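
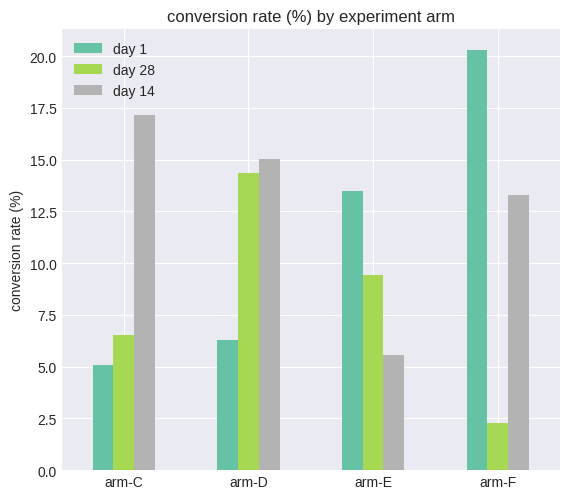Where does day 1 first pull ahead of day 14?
arm-E

arm-D: day 1 ≈ 6 vs day 14 ≈ 16 (not yet); arm-E: day 1 ≈ 14 vs day 14 ≈ 6 (first crossover).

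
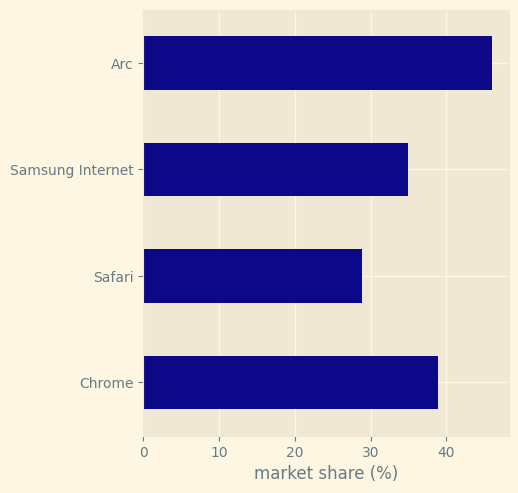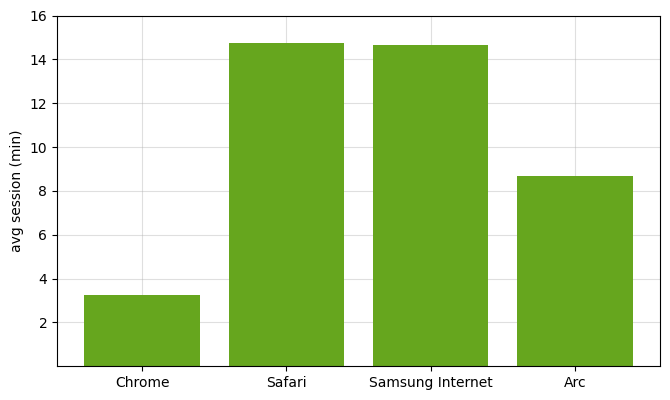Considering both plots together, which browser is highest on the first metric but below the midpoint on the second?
Chart 2 median avg session (min) ≈ 12; below-median browsers: Chrome, Arc. Among those, Arc has the highest market share (%) (≈ 45).

Arc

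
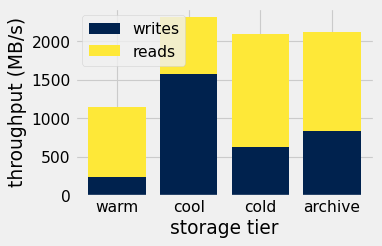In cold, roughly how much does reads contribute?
≈ 1400

reads top ≈ 2000, bottom ≈ 600; segment ≈ 1400.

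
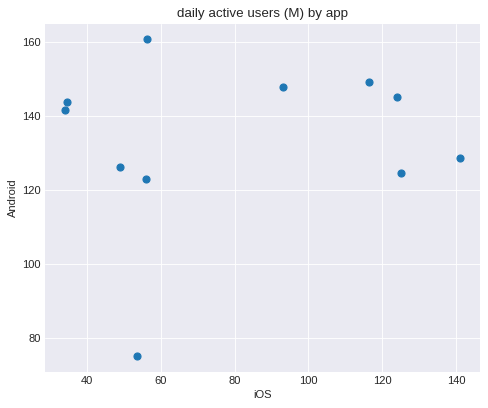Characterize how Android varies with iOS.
Points are roughly uncorrelated; weak (|r| ≈ 0.1).

no clear correlation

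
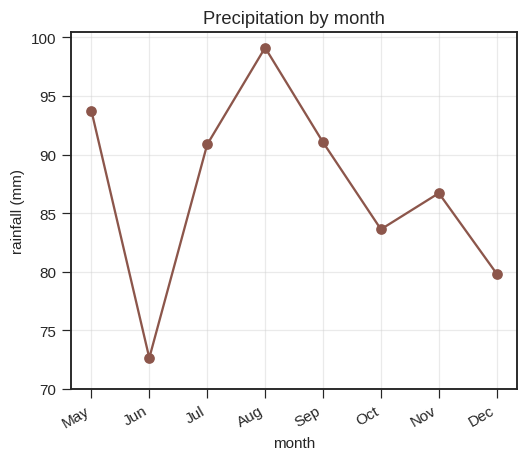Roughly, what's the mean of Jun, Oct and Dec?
≈ 80

(75 + 85 + 80) / 3 ≈ 80.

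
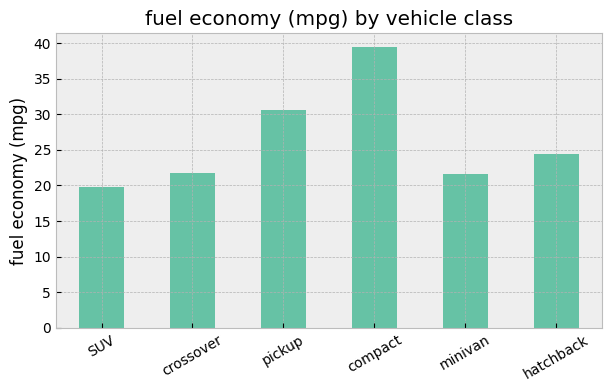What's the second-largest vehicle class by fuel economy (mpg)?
pickup

Top 3: compact ≈ 40, pickup ≈ 30, hatchback ≈ 25.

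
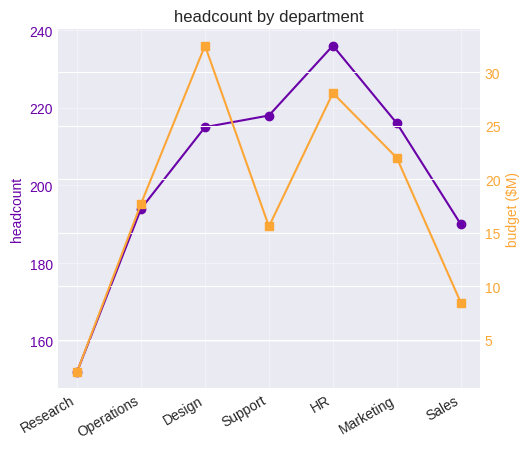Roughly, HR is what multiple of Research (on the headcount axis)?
HR ≈ 240, Research ≈ 150; 240/150 ≈ 1.6.

≈ 1.6×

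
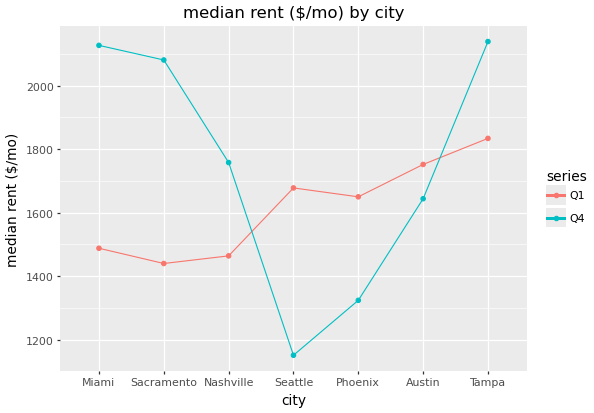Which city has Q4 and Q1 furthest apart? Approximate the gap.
Sacramento: Q4 ≈ 2100, Q1 ≈ 1400 → gap ≈ 700. Next-largest (Miami) is only ≈ 600.

Sacramento, ≈ 700 $/mo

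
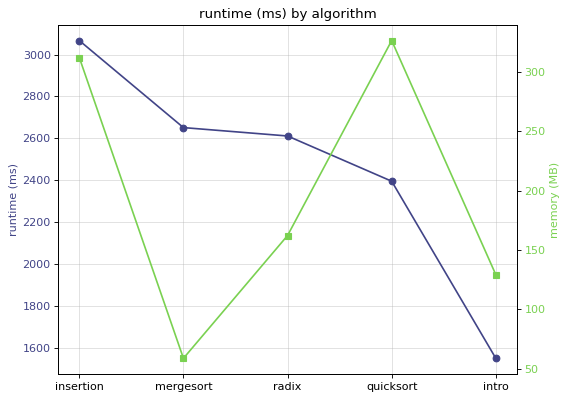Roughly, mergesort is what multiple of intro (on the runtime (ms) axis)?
mergesort ≈ 2600, intro ≈ 1600; 2600/1600 ≈ 1.62.

≈ 1.62×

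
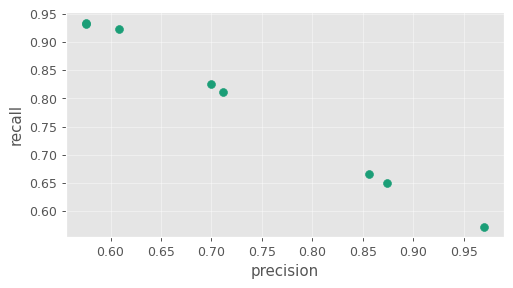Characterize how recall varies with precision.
Points are negatively correlated; strong (|r| ≈ 1.0).

negative, strong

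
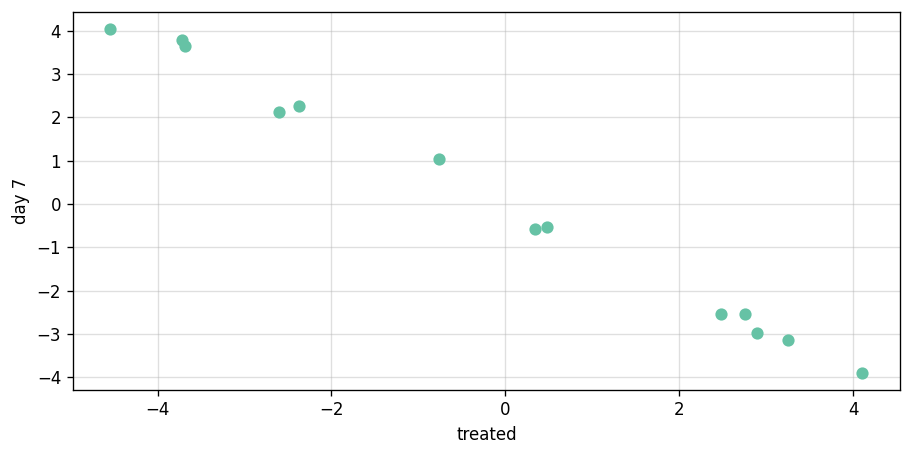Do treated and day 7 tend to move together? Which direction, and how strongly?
negative, strong

Points are negatively correlated; strong (|r| ≈ 1.0).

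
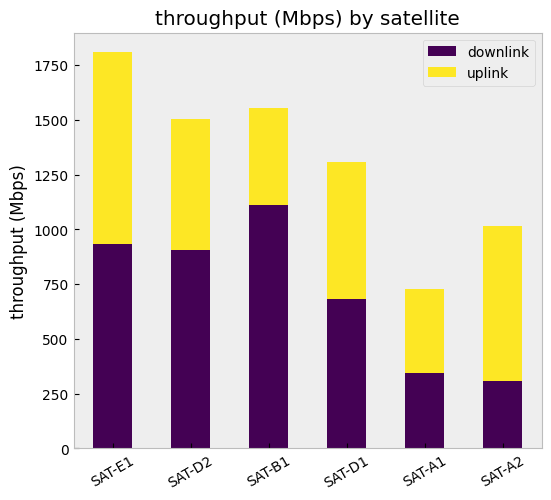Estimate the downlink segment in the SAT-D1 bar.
downlink top ≈ 600, bottom ≈ 0; segment ≈ 600.

≈ 600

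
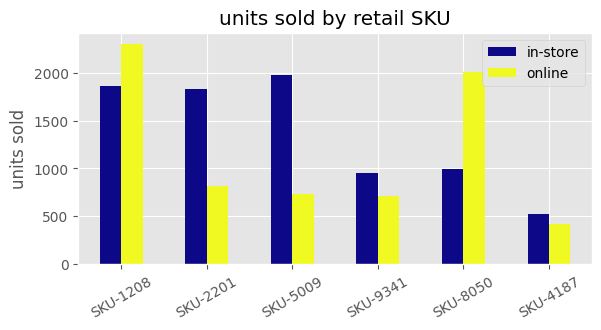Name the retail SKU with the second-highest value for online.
SKU-8050

Top 3 for online: SKU-1208 ≈ 2400, SKU-8050 ≈ 2000, SKU-2201 ≈ 800.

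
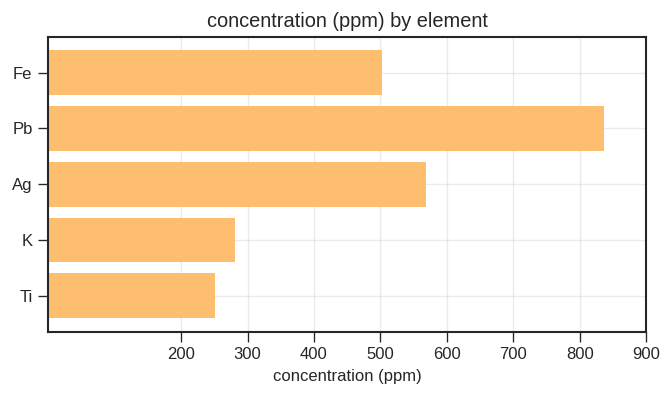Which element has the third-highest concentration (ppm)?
Fe

Top 4: Pb ≈ 800, Ag ≈ 600, Fe ≈ 500, K ≈ 300.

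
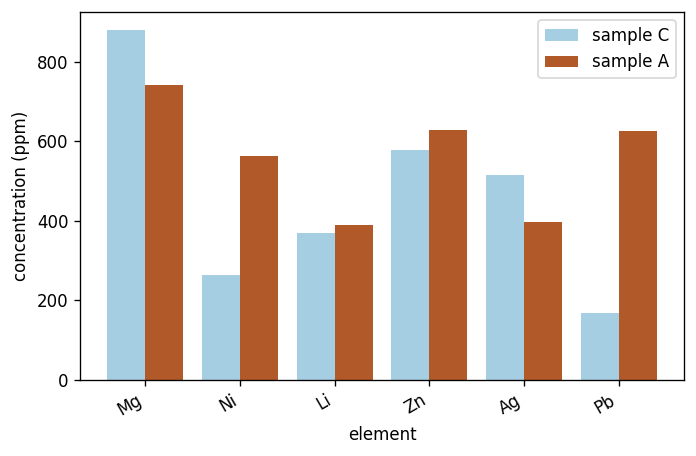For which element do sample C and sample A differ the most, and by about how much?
Pb, ≈ 400 ppm

Pb: sample C ≈ 200, sample A ≈ 600 → gap ≈ 400. Next-largest (Ni) is only ≈ 300.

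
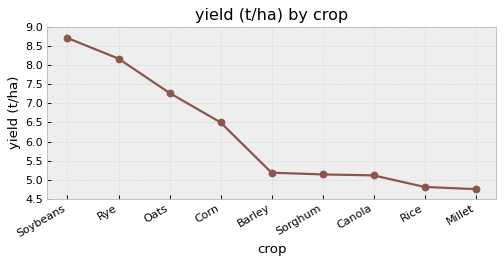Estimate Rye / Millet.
Rye ≈ 8.0, Millet ≈ 5.0; 8.0/5.0 ≈ 1.6.

≈ 1.6×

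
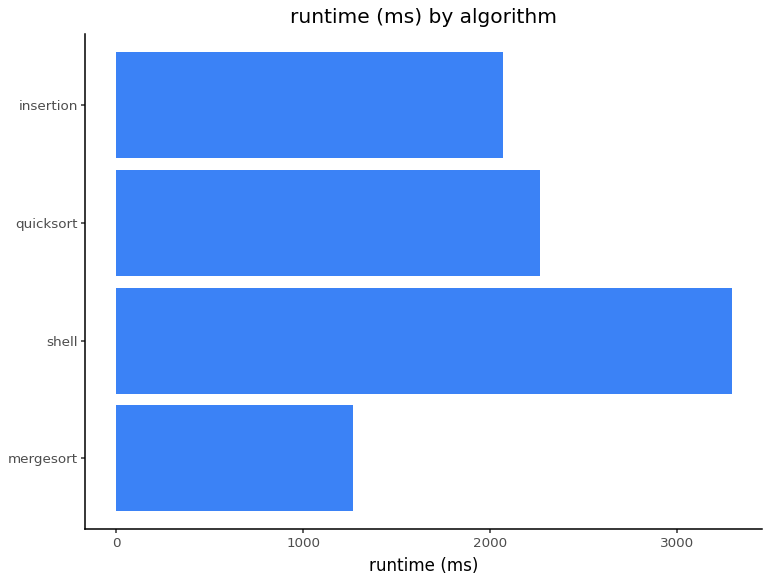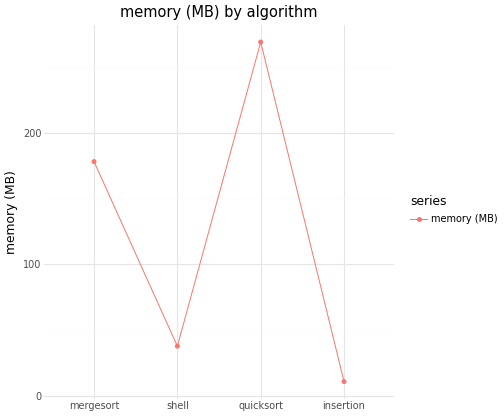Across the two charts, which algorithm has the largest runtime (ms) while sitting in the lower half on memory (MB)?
shell

Chart 2 median memory (MB) ≈ 100; below-median algorithms: shell, insertion. Among those, shell has the highest runtime (ms) (≈ 3500).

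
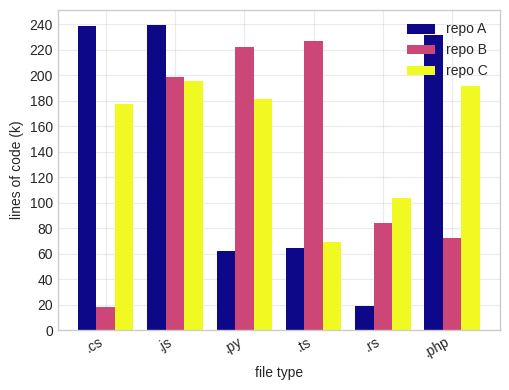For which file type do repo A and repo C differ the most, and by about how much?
.py, ≈ 120 k

.py: repo A ≈ 60, repo C ≈ 180 → gap ≈ 120. Next-largest (.rs) is only ≈ 80.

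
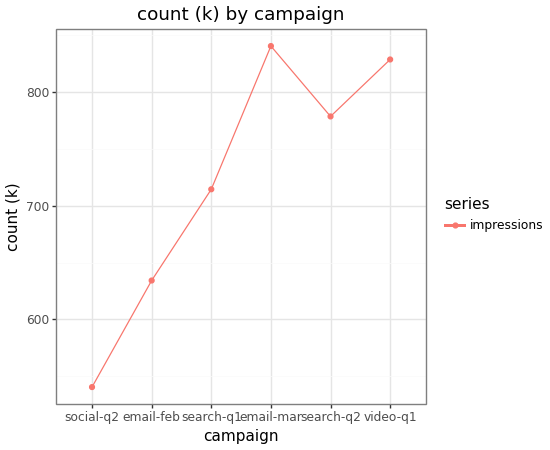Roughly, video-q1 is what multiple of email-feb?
video-q1 ≈ 850, email-feb ≈ 650; 850/650 ≈ 1.31.

≈ 1.31×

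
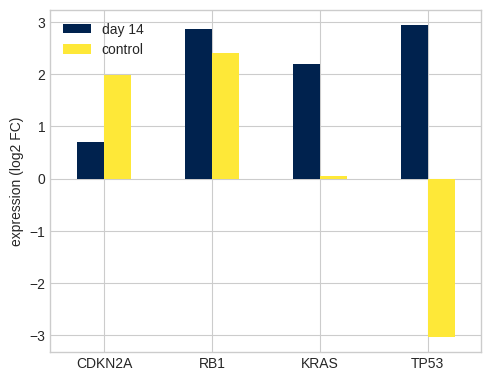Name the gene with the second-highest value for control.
Top 3 for control: RB1 ≈ 2.5, CDKN2A ≈ 2.0, KRAS ≈ 0.0.

CDKN2A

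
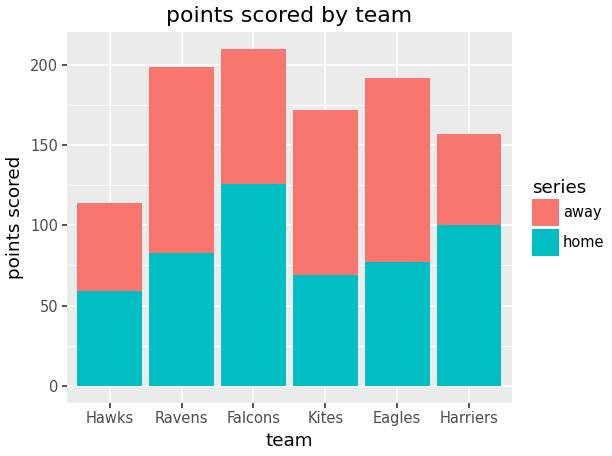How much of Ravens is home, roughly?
home top ≈ 80, bottom ≈ 0; segment ≈ 80.

≈ 80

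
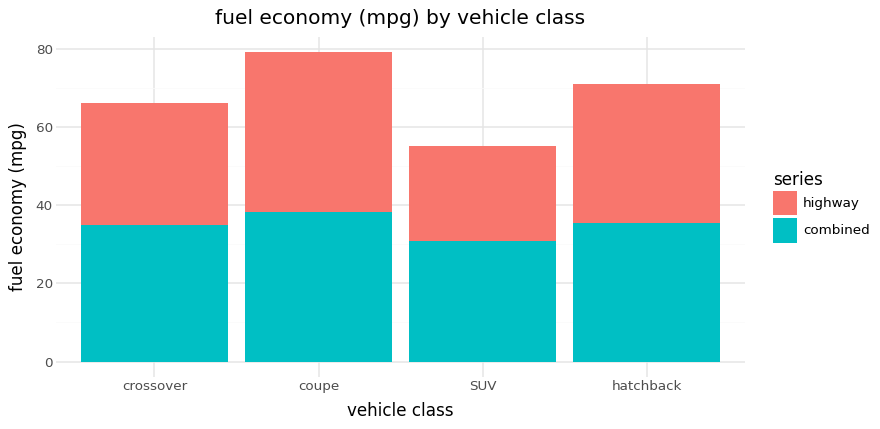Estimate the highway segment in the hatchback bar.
≈ 30

highway top ≈ 70, bottom ≈ 40; segment ≈ 30.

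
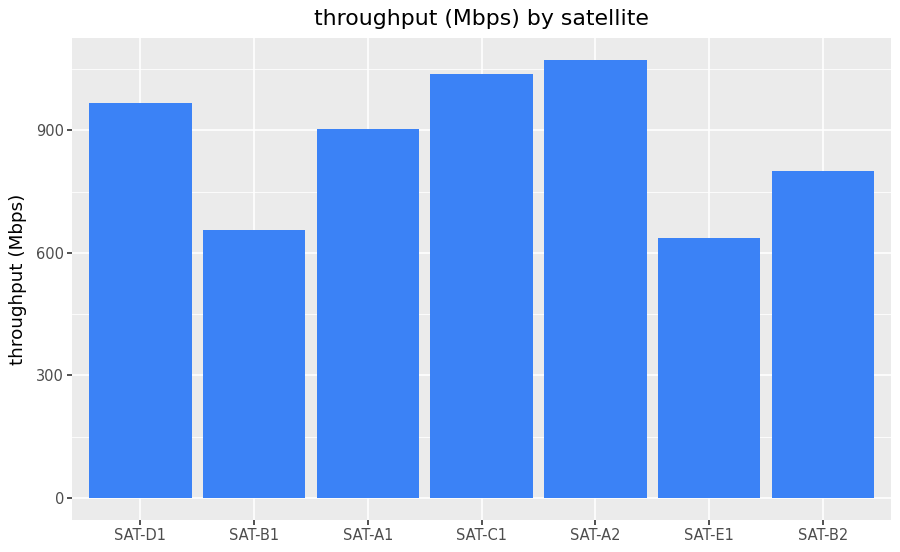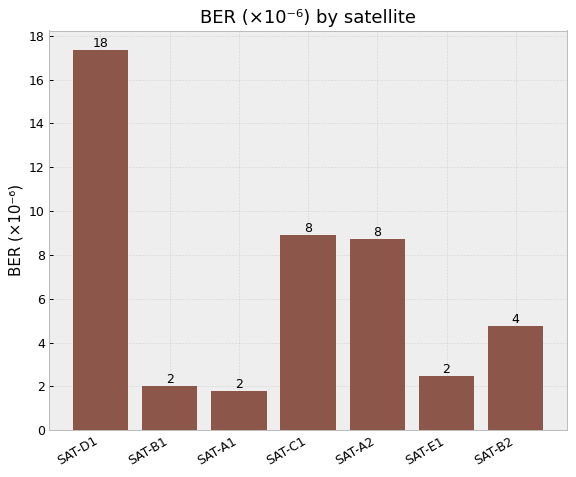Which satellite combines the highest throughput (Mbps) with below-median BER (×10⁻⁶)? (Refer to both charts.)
Chart 2 median BER (×10⁻⁶) ≈ 4; below-median satellites: SAT-B1, SAT-A1, SAT-E1. Among those, SAT-A1 has the highest throughput (Mbps) (≈ 900).

SAT-A1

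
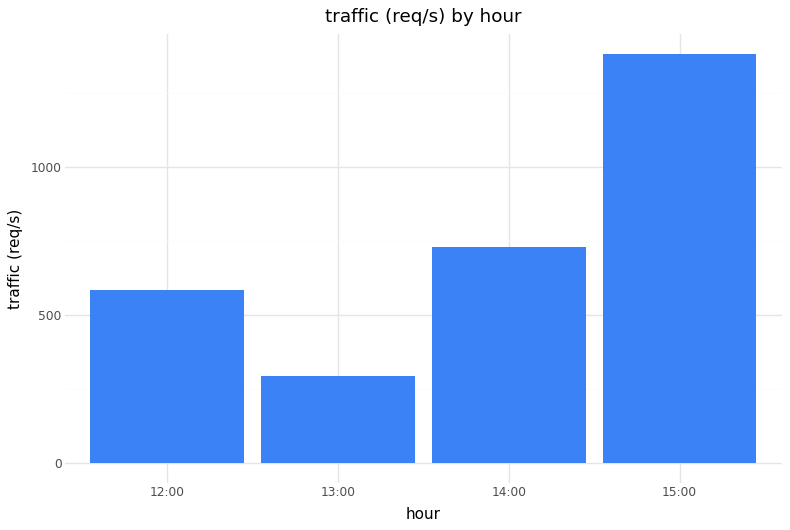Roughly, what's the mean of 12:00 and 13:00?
≈ 400

(600 + 200) / 2 ≈ 400.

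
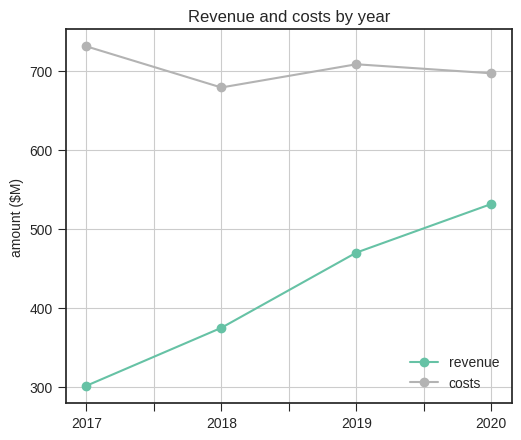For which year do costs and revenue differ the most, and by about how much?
2017, ≈ 450 $M

2017: costs ≈ 750, revenue ≈ 300 → gap ≈ 450. Next-largest (2018) is only ≈ 350.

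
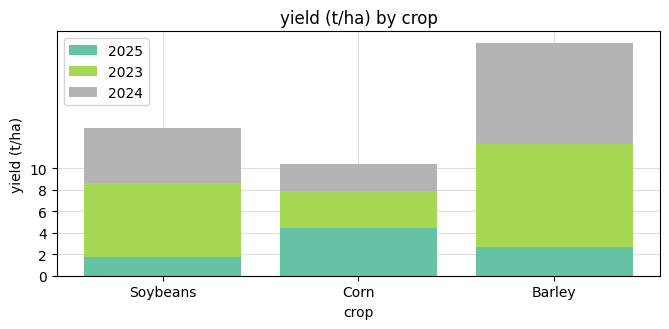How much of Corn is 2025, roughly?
≈ 4

2025 top ≈ 4, bottom ≈ 0; segment ≈ 4.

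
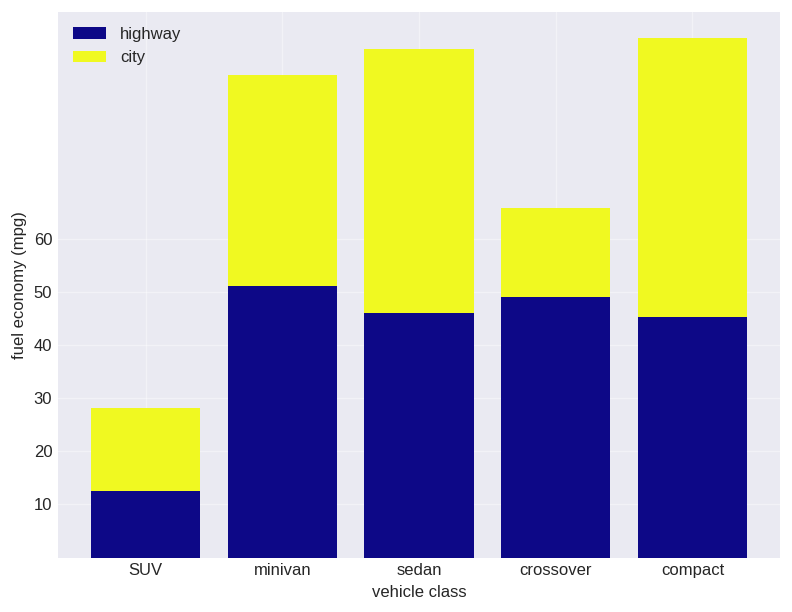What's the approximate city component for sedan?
city top ≈ 100, bottom ≈ 50; segment ≈ 50.

≈ 50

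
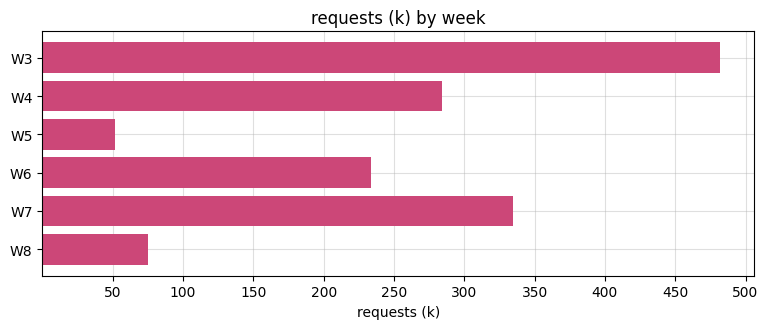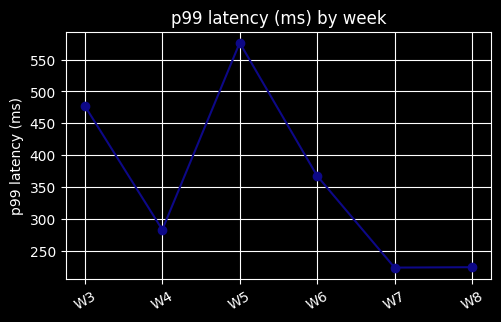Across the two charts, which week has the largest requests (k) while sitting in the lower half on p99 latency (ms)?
Chart 2 median p99 latency (ms) ≈ 300; below-median weeks: W4, W7, W8. Among those, W7 has the highest requests (k) (≈ 350).

W7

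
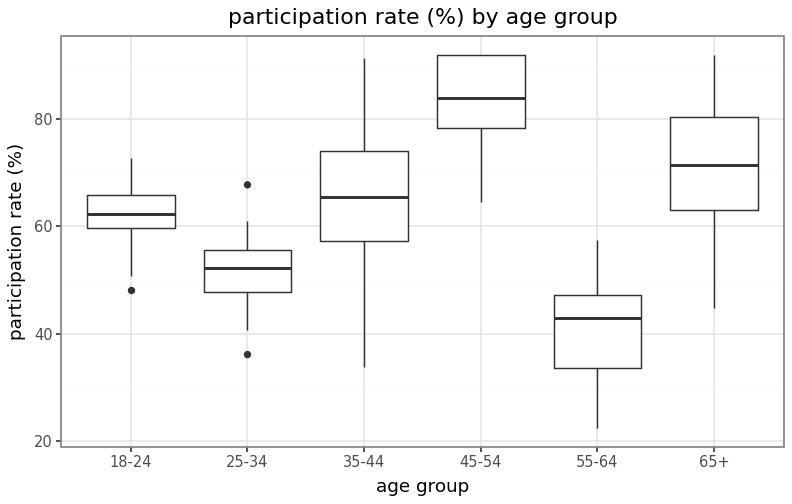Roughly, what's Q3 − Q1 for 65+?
≈ 15

Q3 ≈ 80, Q1 ≈ 65; IQR ≈ 15.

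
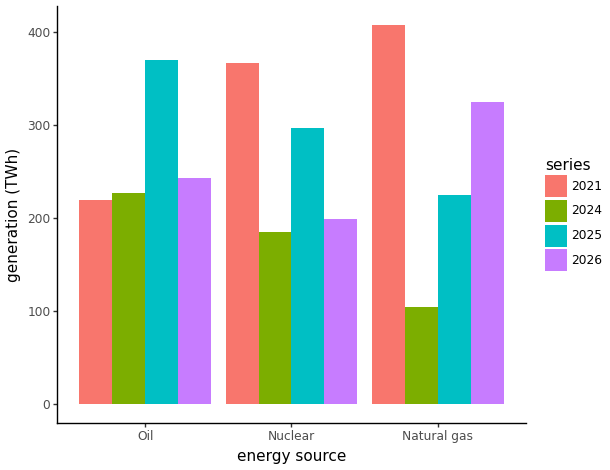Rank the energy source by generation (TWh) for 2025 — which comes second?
Nuclear

Top 3 for 2025: Oil ≈ 350, Nuclear ≈ 300, Natural gas ≈ 250.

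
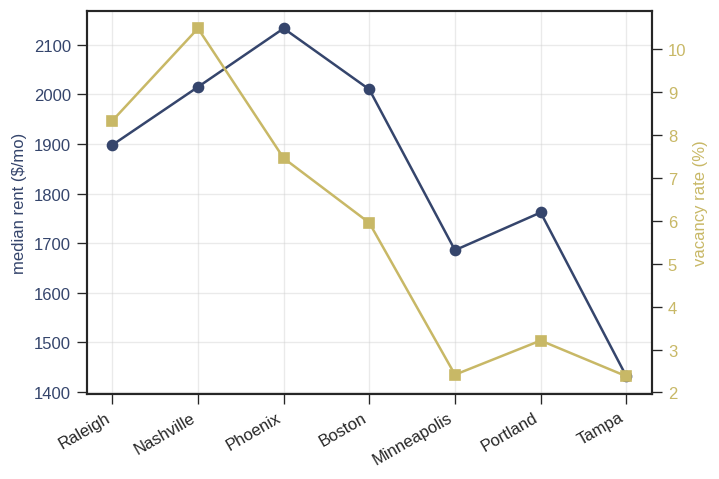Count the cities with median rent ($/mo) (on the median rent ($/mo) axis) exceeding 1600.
6

Above 1600: Raleigh, Nashville, Phoenix, Boston, Minneapolis, Portland.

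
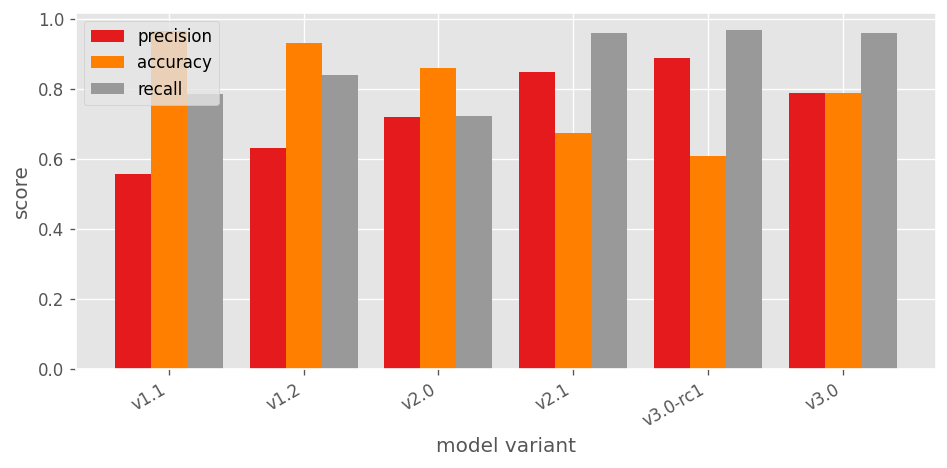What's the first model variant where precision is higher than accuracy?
v2.1

v2.0: precision ≈ 0.7 vs accuracy ≈ 0.9 (not yet); v2.1: precision ≈ 0.8 vs accuracy ≈ 0.7 (first crossover).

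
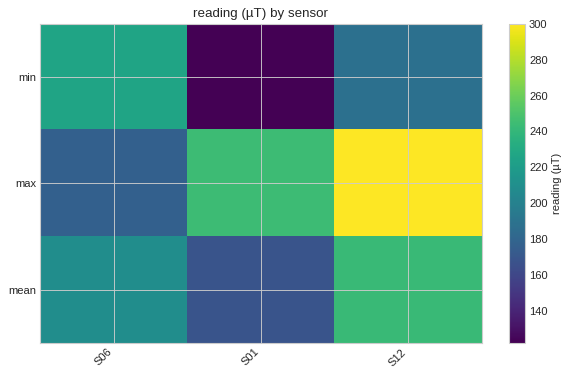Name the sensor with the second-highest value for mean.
S06

Top 3 for mean: S12 ≈ 240, S06 ≈ 200, S01 ≈ 160.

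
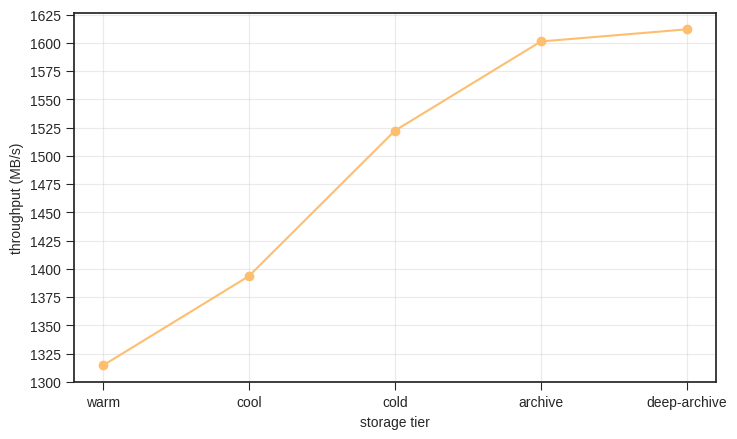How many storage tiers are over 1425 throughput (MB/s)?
Above 1425: cold, archive, deep-archive.

3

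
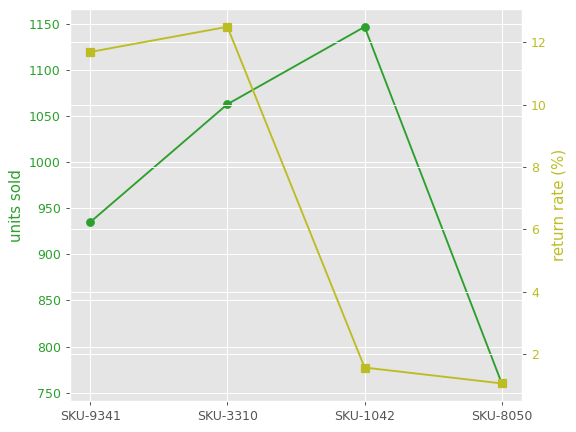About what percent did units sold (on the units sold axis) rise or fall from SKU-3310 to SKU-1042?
SKU-3310 ≈ 1050, SKU-1042 ≈ 1150; (1150 − 1050) / 1050 ≈ +9.5%.

≈ +9.5%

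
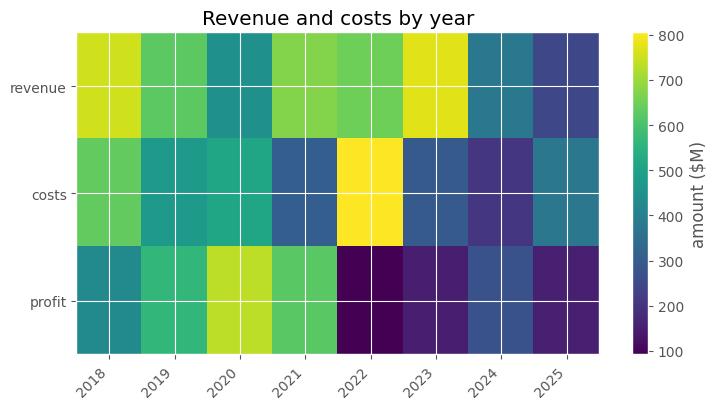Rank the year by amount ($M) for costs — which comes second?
Top 3 for costs: 2022 ≈ 800, 2018 ≈ 600, 2020 ≈ 500.

2018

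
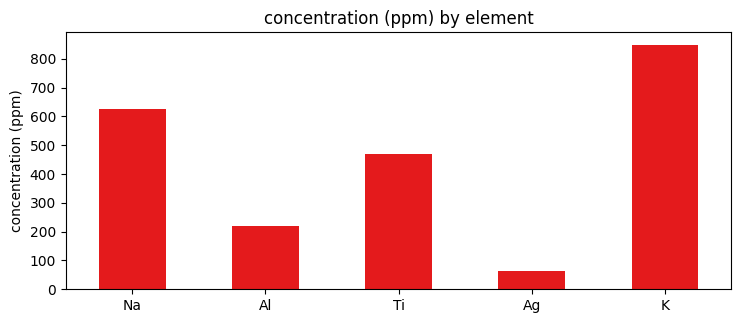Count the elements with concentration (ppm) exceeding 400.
Above 400: Na, Ti, K.

3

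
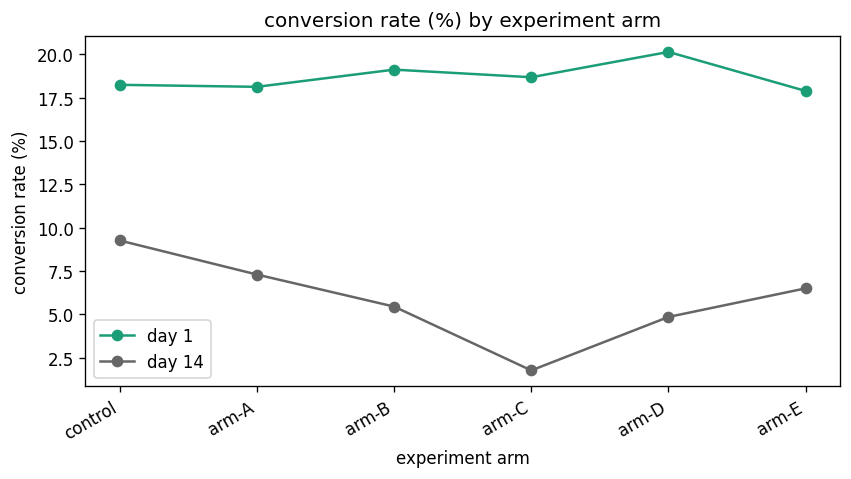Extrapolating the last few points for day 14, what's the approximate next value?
≈ 8

Last three: 2, 4, 6 → slope ≈ 2/step → next ≈ 8.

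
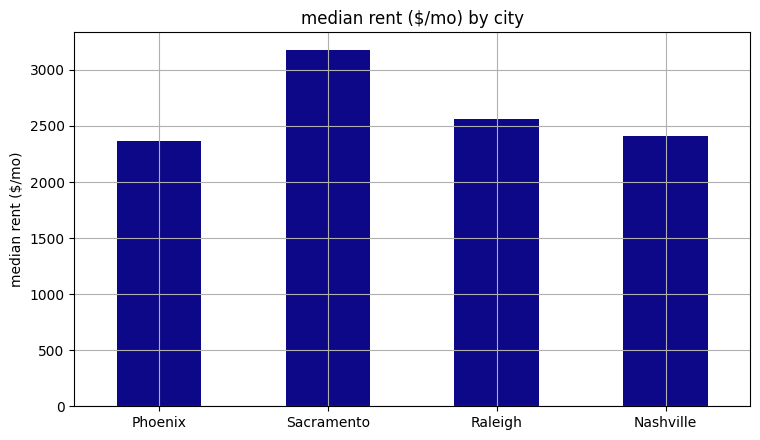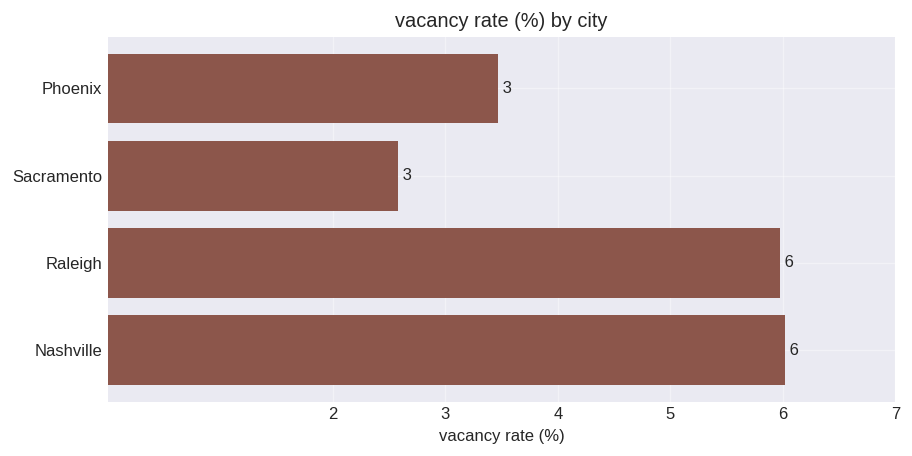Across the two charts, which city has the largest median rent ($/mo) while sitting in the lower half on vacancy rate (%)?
Sacramento

Chart 2 median vacancy rate (%) ≈ 5; below-median cities: Phoenix, Sacramento. Among those, Sacramento has the highest median rent ($/mo) (≈ 3000).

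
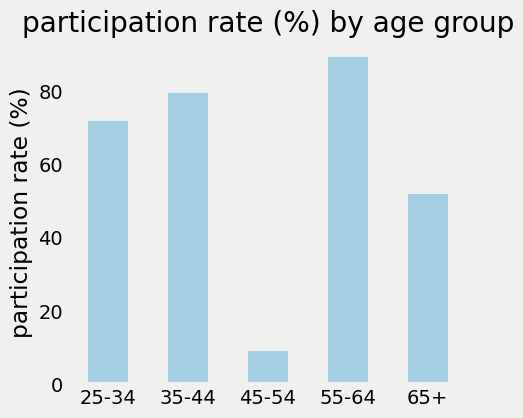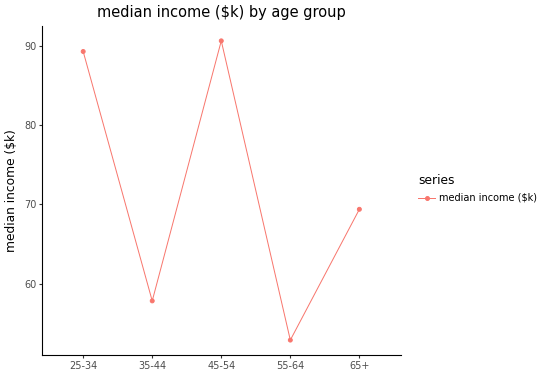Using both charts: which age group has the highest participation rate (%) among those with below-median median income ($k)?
55-64

Chart 2 median median income ($k) ≈ 70; below-median age groups: 35-44, 55-64. Among those, 55-64 has the highest participation rate (%) (≈ 90).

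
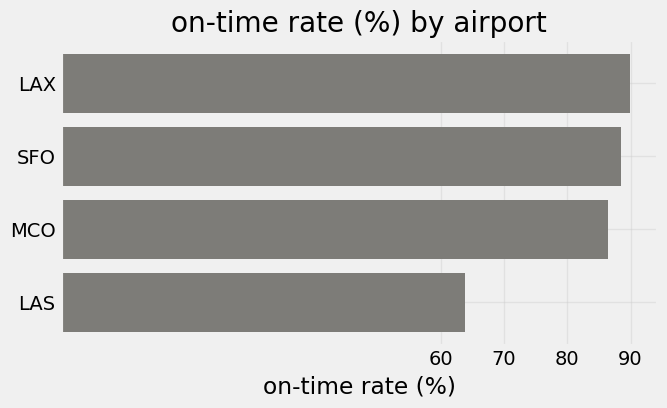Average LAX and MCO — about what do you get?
(90 + 90) / 2 ≈ 90.

≈ 90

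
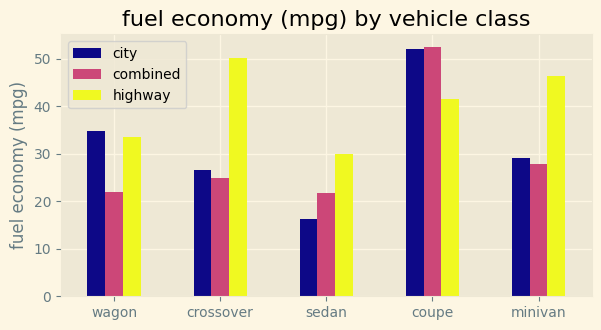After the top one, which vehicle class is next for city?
wagon

Top 3 for city: coupe ≈ 50, wagon ≈ 35, minivan ≈ 30.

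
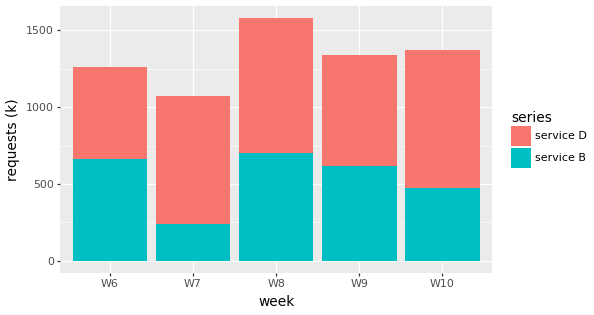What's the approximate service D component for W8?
≈ 1000

service D top ≈ 1600, bottom ≈ 600; segment ≈ 1000.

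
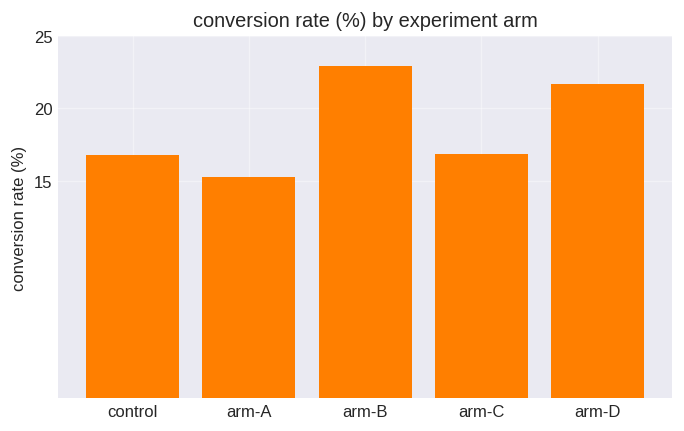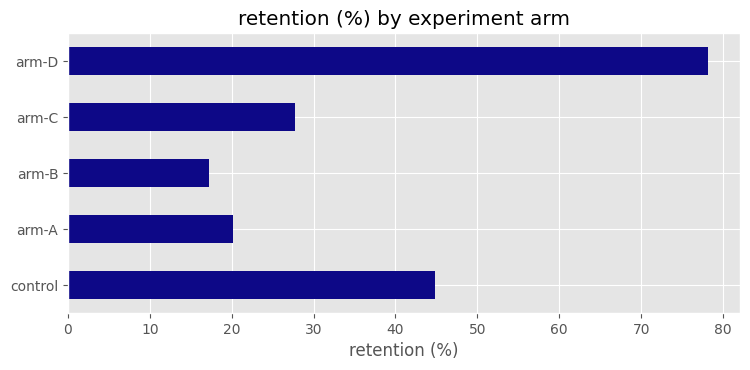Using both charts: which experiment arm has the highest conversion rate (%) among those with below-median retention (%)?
arm-B

Chart 2 median retention (%) ≈ 30; below-median experiment arms: arm-A, arm-B. Among those, arm-B has the highest conversion rate (%) (≈ 25).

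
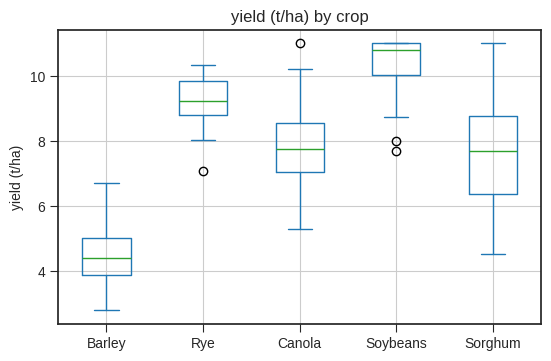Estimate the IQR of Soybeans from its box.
Q3 ≈ 11, Q1 ≈ 10; IQR ≈ 1.

≈ 1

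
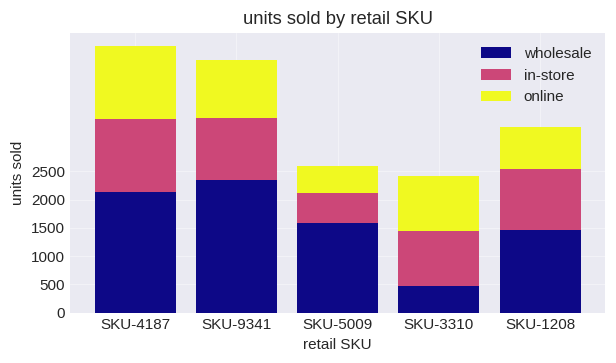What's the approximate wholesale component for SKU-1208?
wholesale top ≈ 1500, bottom ≈ 0; segment ≈ 1500.

≈ 1500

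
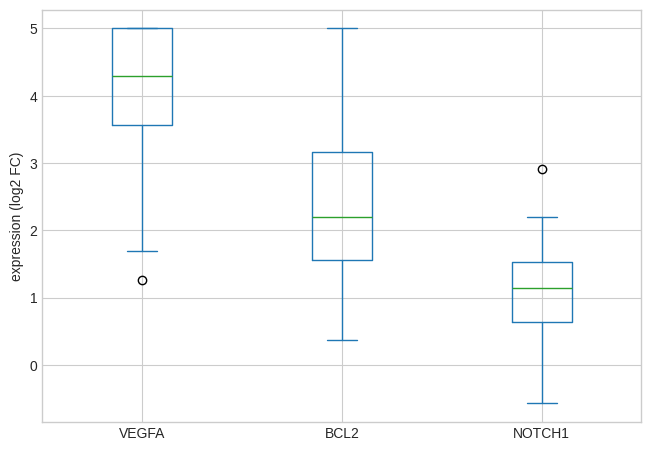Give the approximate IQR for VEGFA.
Q3 ≈ 5.0, Q1 ≈ 3.5; IQR ≈ 1.5.

≈ 1.5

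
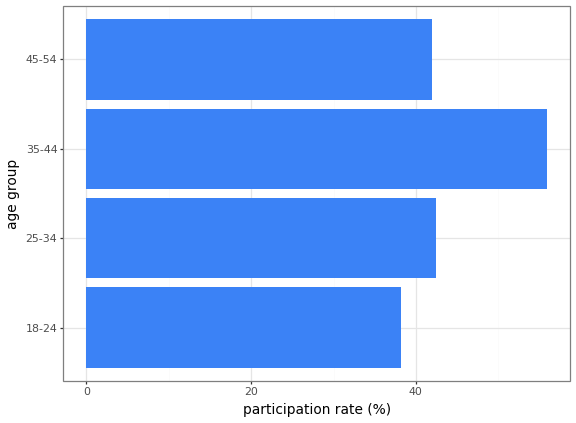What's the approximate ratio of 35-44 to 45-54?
35-44 ≈ 55, 45-54 ≈ 40; 55/40 ≈ 1.38.

≈ 1.38×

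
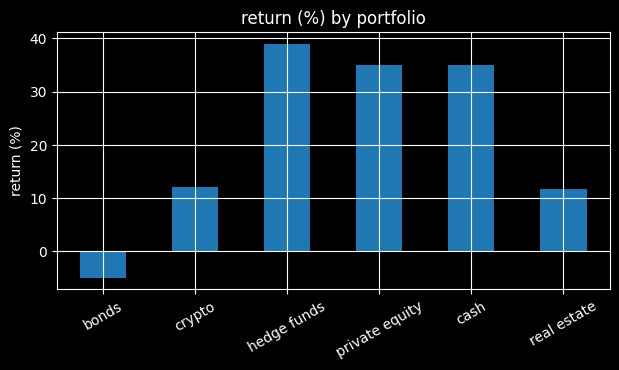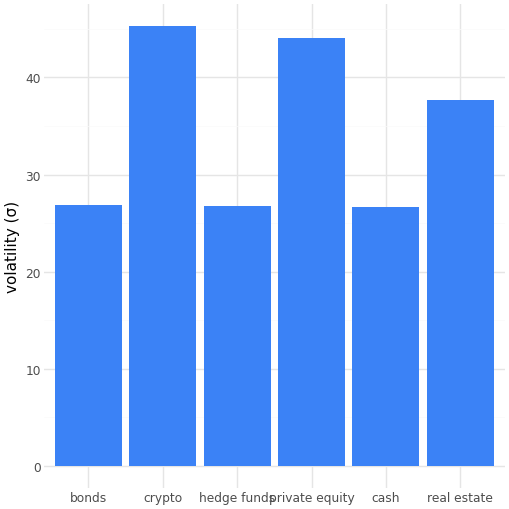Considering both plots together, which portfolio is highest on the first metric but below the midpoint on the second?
hedge funds

Chart 2 median volatility (σ) ≈ 30; below-median portfolios: bonds, hedge funds, cash. Among those, hedge funds has the highest return (%) (≈ 40).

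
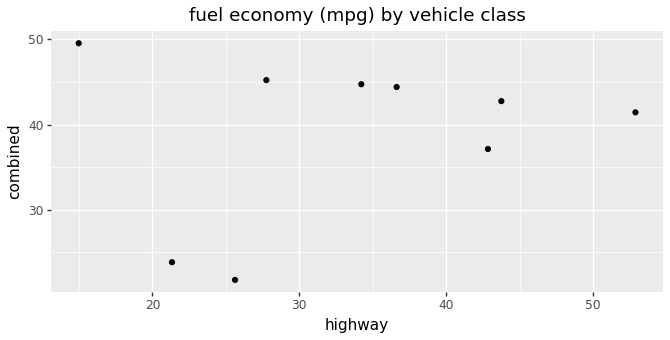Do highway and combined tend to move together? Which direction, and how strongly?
Points are roughly uncorrelated; weak (|r| ≈ 0.2).

no clear correlation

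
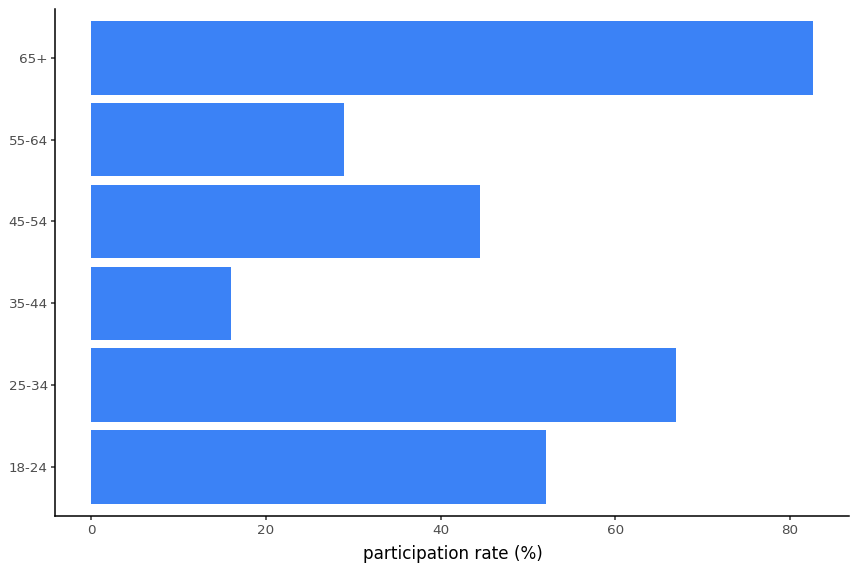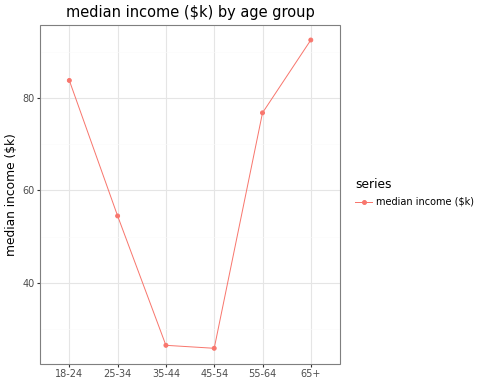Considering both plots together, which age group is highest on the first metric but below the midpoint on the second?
25-34

Chart 2 median median income ($k) ≈ 70; below-median age groups: 25-34, 35-44, 45-54. Among those, 25-34 has the highest participation rate (%) (≈ 70).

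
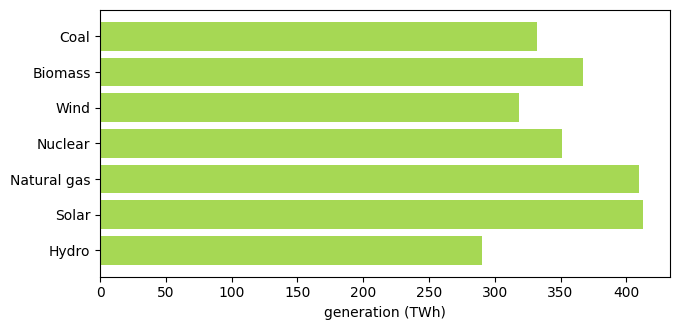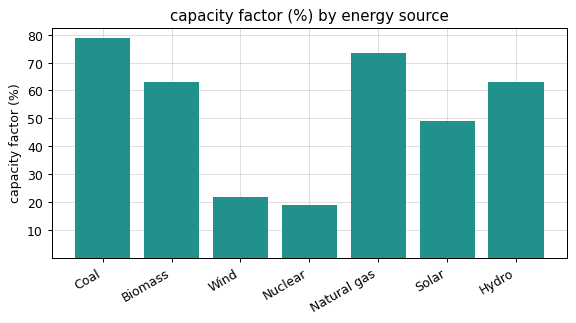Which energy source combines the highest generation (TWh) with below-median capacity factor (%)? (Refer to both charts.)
Chart 2 median capacity factor (%) ≈ 60; below-median energy sources: Wind, Nuclear, Solar. Among those, Solar has the highest generation (TWh) (≈ 400).

Solar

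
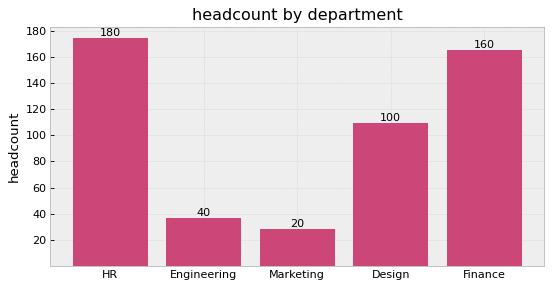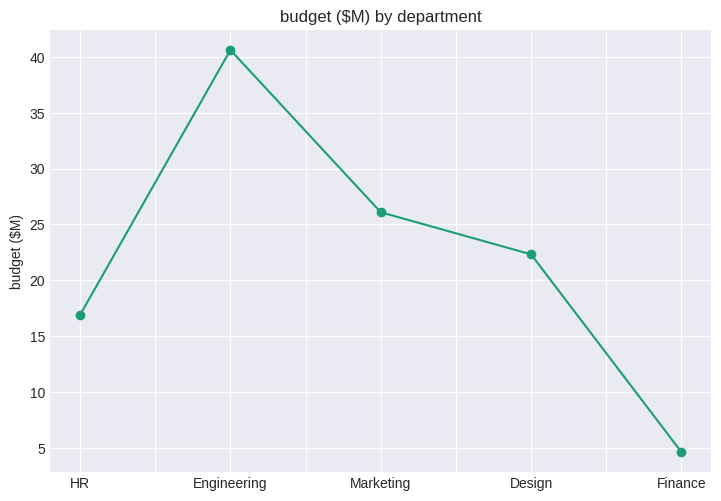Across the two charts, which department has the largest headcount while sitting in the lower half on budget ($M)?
Chart 2 median budget ($M) ≈ 20; below-median departments: HR, Finance. Among those, HR has the highest headcount (≈ 180).

HR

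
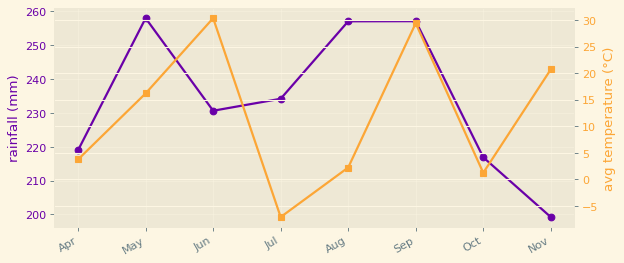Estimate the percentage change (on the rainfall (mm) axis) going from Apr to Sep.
≈ +15.9%

Apr ≈ 220, Sep ≈ 255; (255 − 220) / 220 ≈ +15.9%.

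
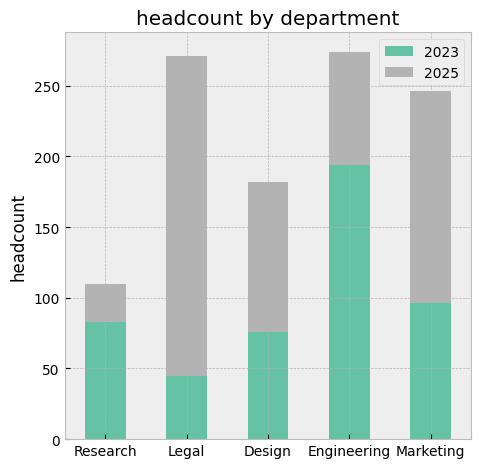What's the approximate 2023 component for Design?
≈ 75

2023 top ≈ 75, bottom ≈ 0; segment ≈ 75.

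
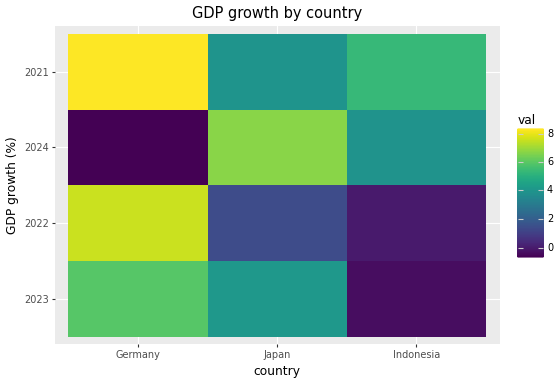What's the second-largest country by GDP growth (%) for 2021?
Top 3 for 2021: Germany ≈ 8, Indonesia ≈ 5, Japan ≈ 4.

Indonesia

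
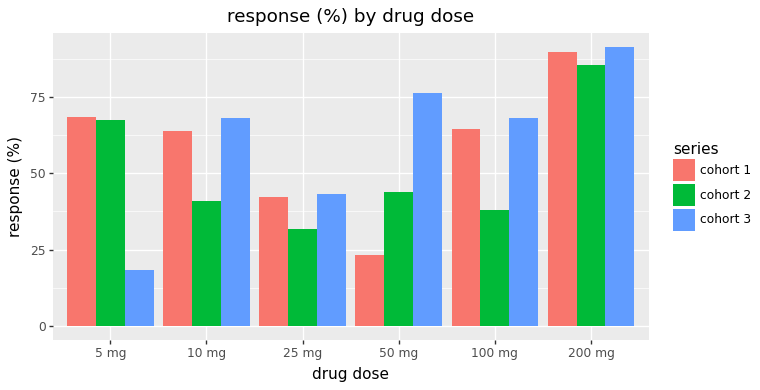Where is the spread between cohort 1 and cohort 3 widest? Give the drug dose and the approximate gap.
50 mg, ≈ 60 %

50 mg: cohort 1 ≈ 20, cohort 3 ≈ 80 → gap ≈ 60. Next-largest (5 mg) is only ≈ 50.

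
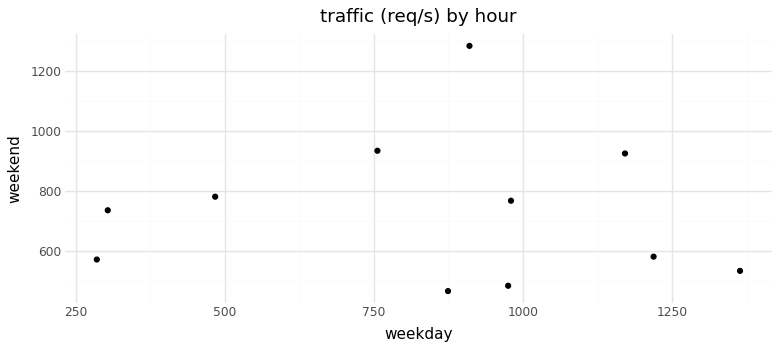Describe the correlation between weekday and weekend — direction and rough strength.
no clear correlation

Points are roughly uncorrelated; weak (|r| ≈ 0.0).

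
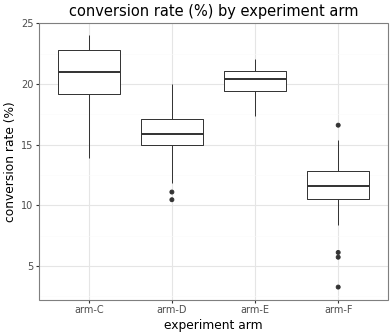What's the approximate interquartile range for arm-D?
≈ 2

Q3 ≈ 17, Q1 ≈ 15; IQR ≈ 2.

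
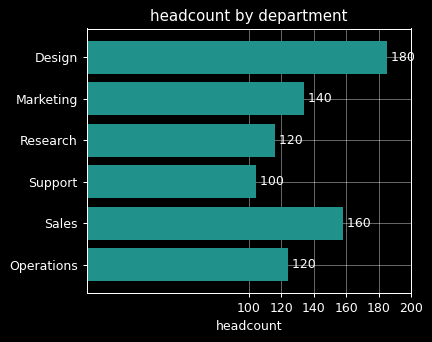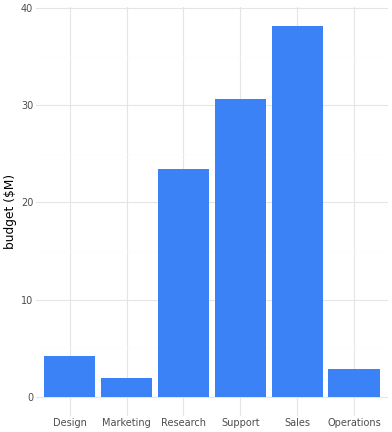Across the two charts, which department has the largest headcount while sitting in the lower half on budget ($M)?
Design

Chart 2 median budget ($M) ≈ 15; below-median departments: Design, Marketing, Operations. Among those, Design has the highest headcount (≈ 180).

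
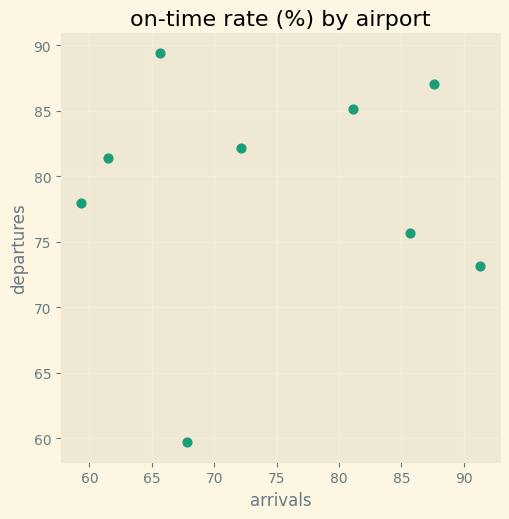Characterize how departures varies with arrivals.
no clear correlation

Points are roughly uncorrelated; weak (|r| ≈ 0.0).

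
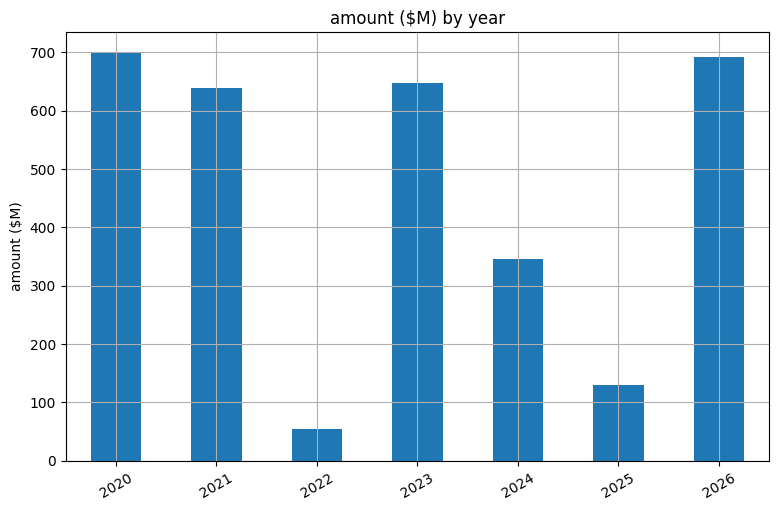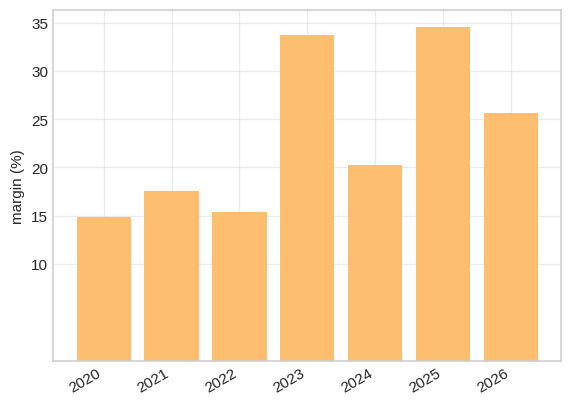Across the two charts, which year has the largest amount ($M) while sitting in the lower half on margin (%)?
2020

Chart 2 median margin (%) ≈ 20; below-median years: 2020, 2021, 2022. Among those, 2020 has the highest amount ($M) (≈ 700).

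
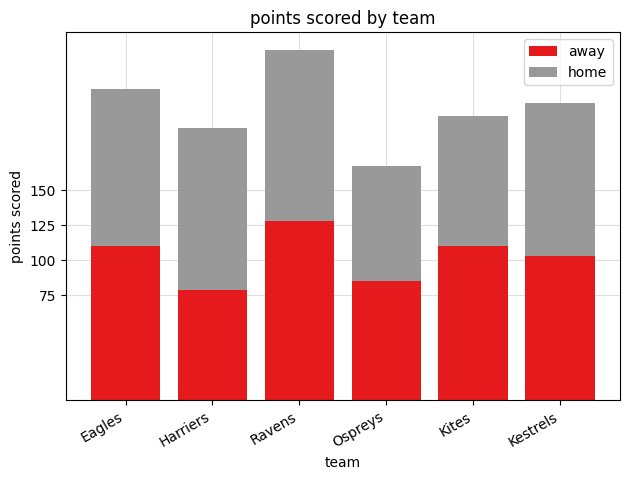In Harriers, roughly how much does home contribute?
≈ 125

home top ≈ 200, bottom ≈ 75; segment ≈ 125.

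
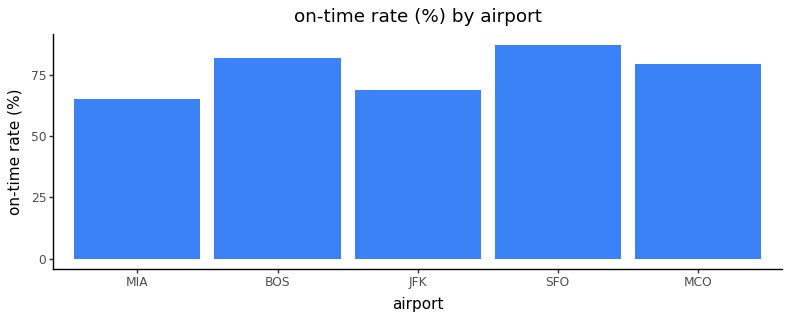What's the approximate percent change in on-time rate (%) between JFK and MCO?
JFK ≈ 70, MCO ≈ 80; (80 − 70) / 70 ≈ +14.3%.

≈ +14.3%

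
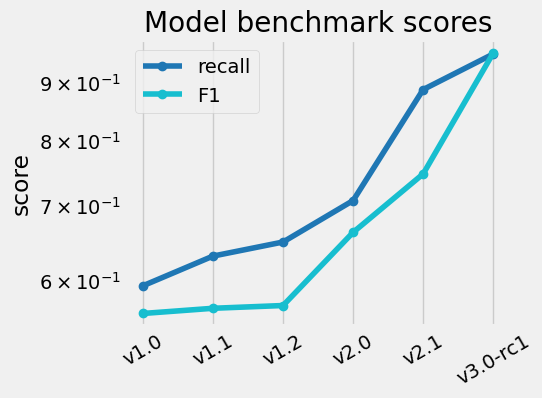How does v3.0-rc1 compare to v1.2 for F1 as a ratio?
≈ 1.73×

v3.0-rc1 ≈ 0.95, v1.2 ≈ 0.55; 0.95/0.55 ≈ 1.73.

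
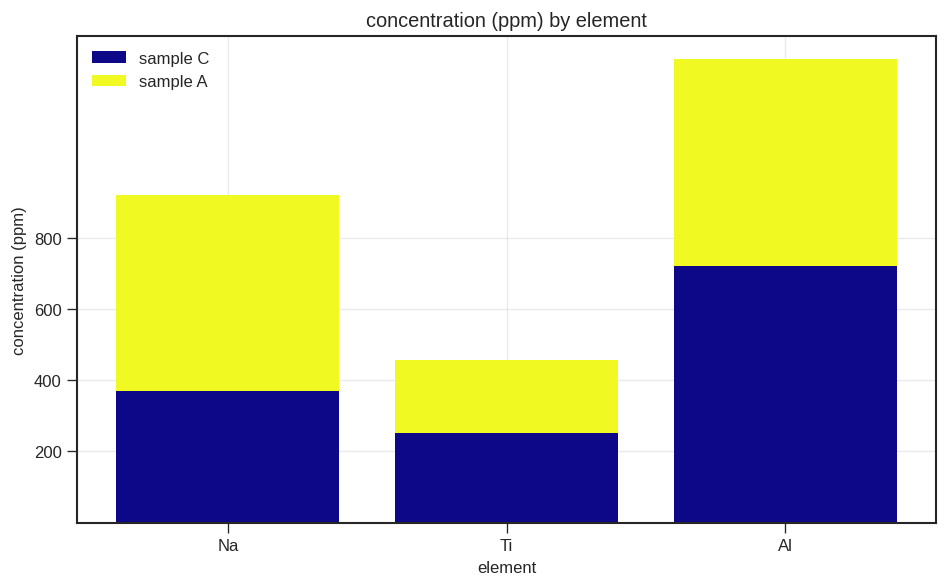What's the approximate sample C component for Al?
≈ 800

sample C top ≈ 800, bottom ≈ 0; segment ≈ 800.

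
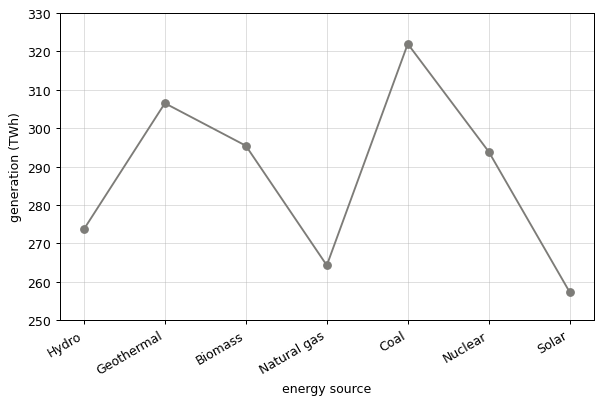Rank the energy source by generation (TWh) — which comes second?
Top 3: Coal ≈ 320, Geothermal ≈ 310, Biomass ≈ 300.

Geothermal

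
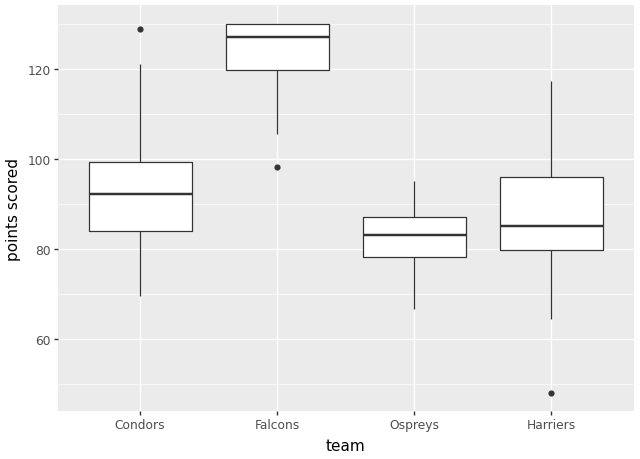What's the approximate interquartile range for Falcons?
≈ 10

Q3 ≈ 130, Q1 ≈ 120; IQR ≈ 10.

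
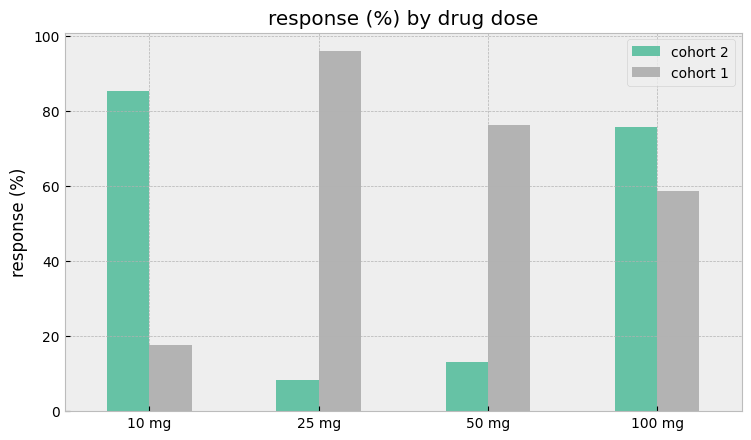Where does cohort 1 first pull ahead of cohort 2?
25 mg

10 mg: cohort 1 ≈ 20 vs cohort 2 ≈ 90 (not yet); 25 mg: cohort 1 ≈ 100 vs cohort 2 ≈ 10 (first crossover).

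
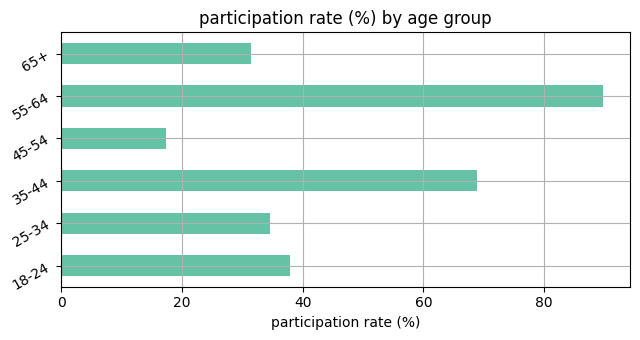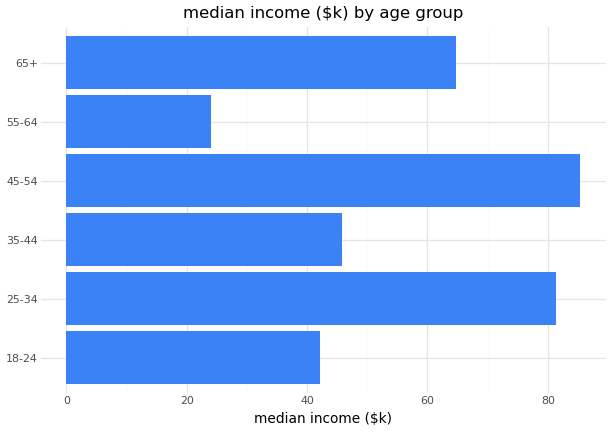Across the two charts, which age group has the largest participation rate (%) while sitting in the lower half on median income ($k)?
Chart 2 median median income ($k) ≈ 60; below-median age groups: 18-24, 35-44, 55-64. Among those, 55-64 has the highest participation rate (%) (≈ 90).

55-64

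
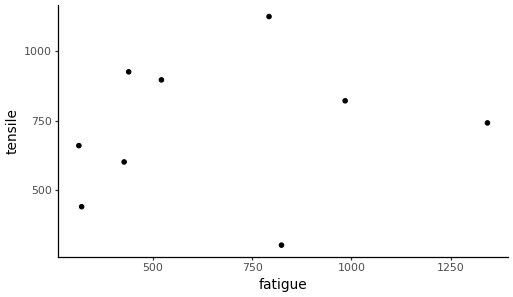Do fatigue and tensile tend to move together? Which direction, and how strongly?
Points are roughly uncorrelated; weak (|r| ≈ 0.1).

no clear correlation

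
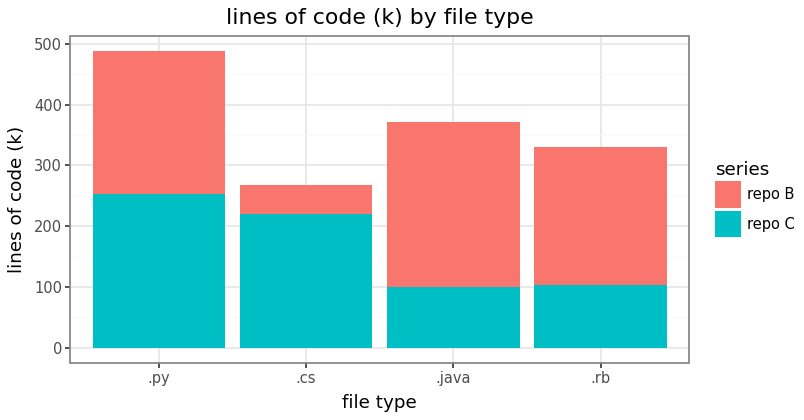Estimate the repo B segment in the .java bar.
repo B top ≈ 350, bottom ≈ 100; segment ≈ 250.

≈ 250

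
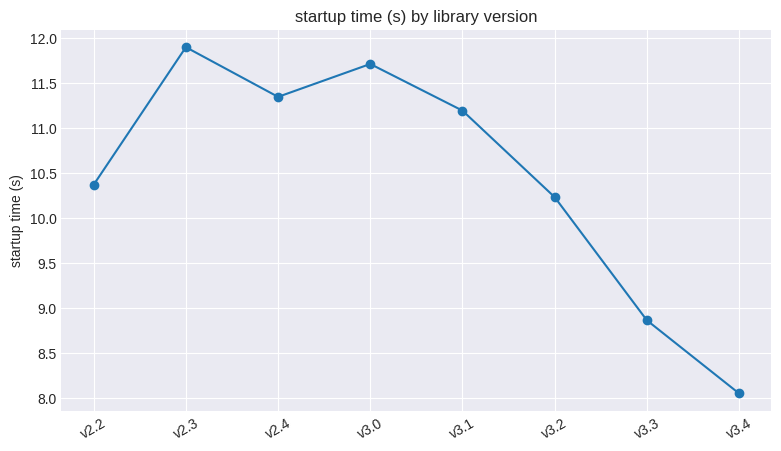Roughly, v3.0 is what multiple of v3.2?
≈ 1.15×

v3.0 ≈ 11.5, v3.2 ≈ 10.0; 11.5/10.0 ≈ 1.15.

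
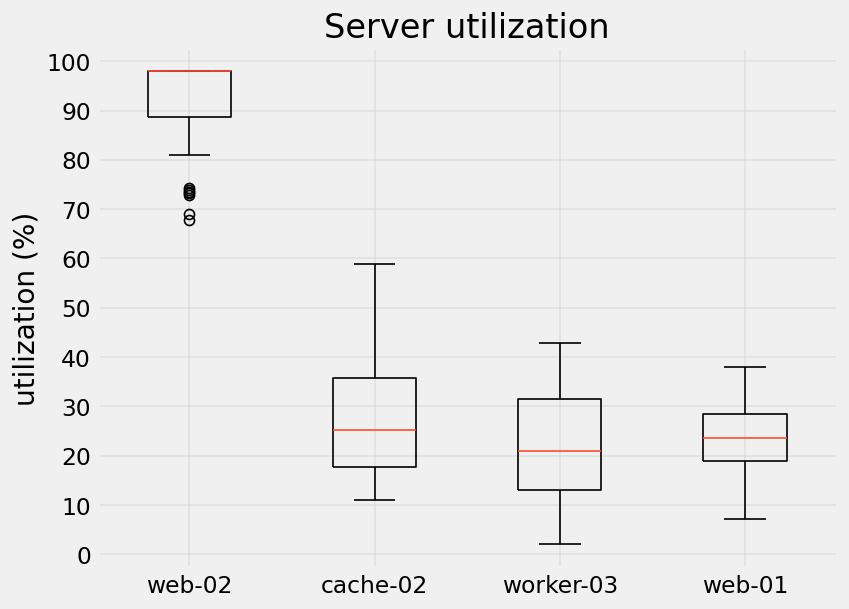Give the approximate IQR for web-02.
≈ 10

Q3 ≈ 100, Q1 ≈ 90; IQR ≈ 10.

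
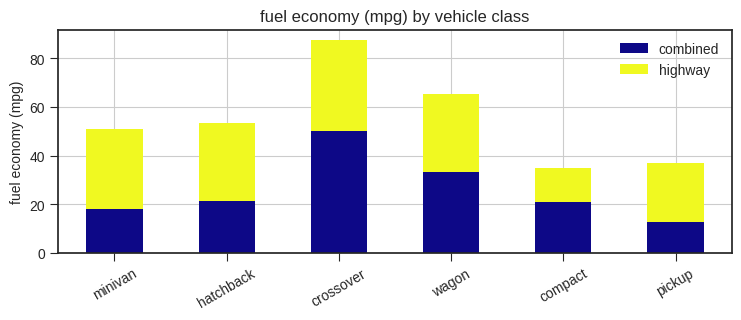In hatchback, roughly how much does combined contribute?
combined top ≈ 20, bottom ≈ 0; segment ≈ 20.

≈ 20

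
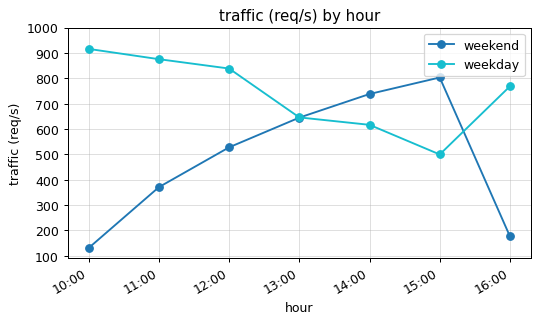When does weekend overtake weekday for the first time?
13:00: weekend ≈ 600 vs weekday ≈ 600 (not yet); 14:00: weekend ≈ 700 vs weekday ≈ 600 (first crossover).

14:00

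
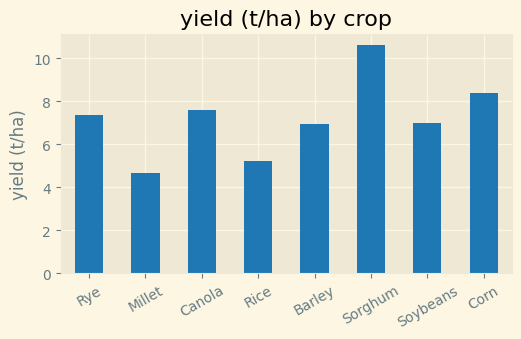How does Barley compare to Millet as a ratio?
≈ 1.4×

Barley ≈ 7, Millet ≈ 5; 7/5 ≈ 1.4.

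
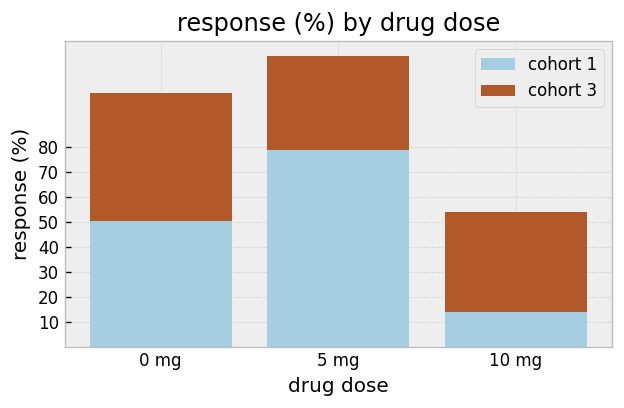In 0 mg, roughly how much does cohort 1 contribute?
cohort 1 top ≈ 50, bottom ≈ 0; segment ≈ 50.

≈ 50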